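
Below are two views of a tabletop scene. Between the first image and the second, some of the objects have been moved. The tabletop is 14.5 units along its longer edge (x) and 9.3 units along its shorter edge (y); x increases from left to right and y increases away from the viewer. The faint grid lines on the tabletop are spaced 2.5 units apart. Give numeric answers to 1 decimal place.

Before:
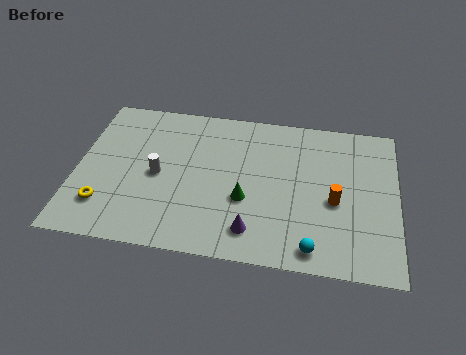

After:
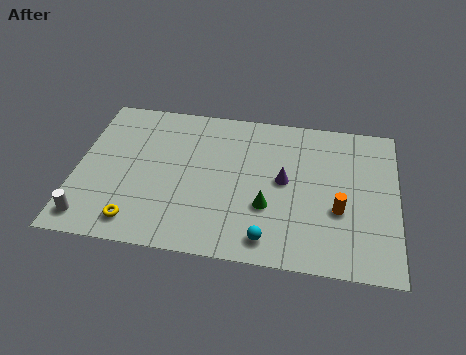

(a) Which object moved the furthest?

the white cylinder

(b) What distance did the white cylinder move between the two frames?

4.2

From (3.7, 4.4) to (0.8, 1.3), the white cylinder covered √(2.9² + 3.1²) ≈ 4.2 units.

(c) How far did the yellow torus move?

1.7

From (1.4, 2.2) to (2.9, 1.4), the yellow torus covered √(1.5² + 0.8²) ≈ 1.7 units.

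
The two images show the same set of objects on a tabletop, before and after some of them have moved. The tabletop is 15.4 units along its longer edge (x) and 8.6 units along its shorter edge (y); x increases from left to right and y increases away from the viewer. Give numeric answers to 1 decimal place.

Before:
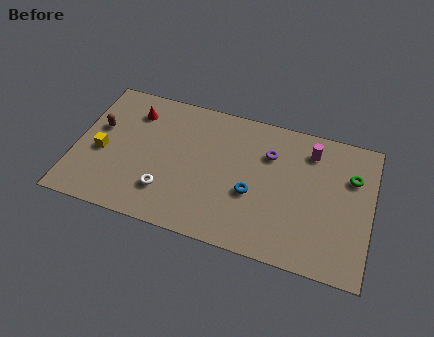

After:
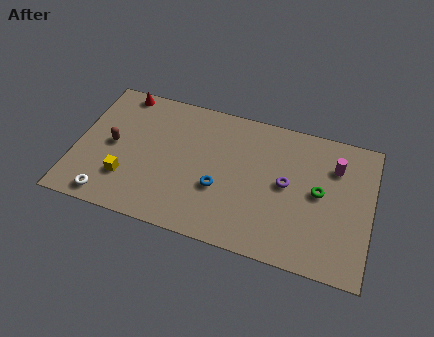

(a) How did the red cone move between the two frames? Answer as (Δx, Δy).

(-0.8, 1.1)

From the two frames, the red cone sits at roughly (2.8, 6.7) before and (2.0, 7.8) after.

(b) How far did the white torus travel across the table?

3.1

The white torus was near (4.9, 2.2) before and (2.0, 1.0) after, so it travelled √(2.9² + 1.2²) ≈ 3.1 units.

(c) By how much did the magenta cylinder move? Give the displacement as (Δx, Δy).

(1.3, -0.6)

The magenta cylinder was at about (12.1, 6.9) and moved to about (13.4, 6.3).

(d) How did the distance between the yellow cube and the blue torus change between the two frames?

-3.0

The distance was about 7.9 in the first image and 4.9 in the second, so they moved 3.0 units closer together.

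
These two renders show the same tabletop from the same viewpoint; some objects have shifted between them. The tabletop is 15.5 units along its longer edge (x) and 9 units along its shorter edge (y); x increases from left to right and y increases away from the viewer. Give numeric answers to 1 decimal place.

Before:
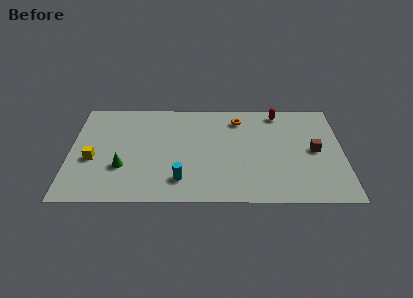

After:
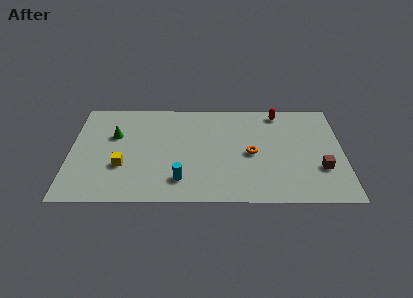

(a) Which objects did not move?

the red capsule and the cyan cylinder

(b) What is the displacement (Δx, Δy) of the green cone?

(-0.5, 2.8)

The green cone was at about (3.0, 3.0) and moved to about (2.5, 5.8).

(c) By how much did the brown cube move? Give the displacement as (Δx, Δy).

(0.3, -1.6)

From the two frames, the brown cube sits at roughly (13.9, 4.5) before and (14.2, 2.9) after.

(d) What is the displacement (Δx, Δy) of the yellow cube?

(1.7, -0.6)

The yellow cube was at about (1.3, 3.7) and moved to about (3.0, 3.1).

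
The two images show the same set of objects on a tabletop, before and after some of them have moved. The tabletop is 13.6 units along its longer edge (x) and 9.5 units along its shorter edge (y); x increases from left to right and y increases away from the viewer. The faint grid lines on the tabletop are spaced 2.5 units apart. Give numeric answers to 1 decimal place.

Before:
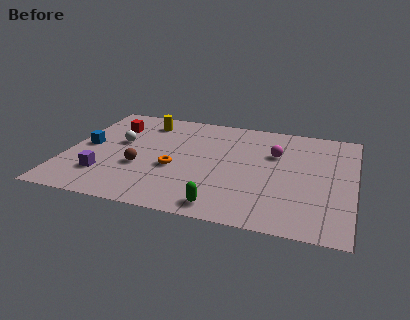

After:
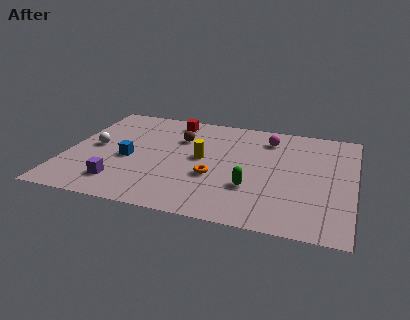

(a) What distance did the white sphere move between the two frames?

1.3

From (2.4, 5.5) to (1.3, 4.8), the white sphere covered √(1.1² + 0.7²) ≈ 1.3 units.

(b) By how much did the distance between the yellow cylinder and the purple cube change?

-0.8

They were about 5.6 units apart before and 4.8 after — 0.8 units closer together.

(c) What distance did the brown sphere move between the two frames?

3.5

The brown sphere was near (3.6, 3.5) before and (5.2, 6.6) after, so it travelled √(1.6² + 3.1²) ≈ 3.5 units.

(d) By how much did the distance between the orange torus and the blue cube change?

-0.3

They were about 4.4 units apart before and 4.1 after — 0.3 units closer together.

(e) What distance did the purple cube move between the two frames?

0.9

The purple cube was near (2.0, 2.4) before and (2.8, 1.9) after, so it travelled √(0.8² + 0.5²) ≈ 0.9 units.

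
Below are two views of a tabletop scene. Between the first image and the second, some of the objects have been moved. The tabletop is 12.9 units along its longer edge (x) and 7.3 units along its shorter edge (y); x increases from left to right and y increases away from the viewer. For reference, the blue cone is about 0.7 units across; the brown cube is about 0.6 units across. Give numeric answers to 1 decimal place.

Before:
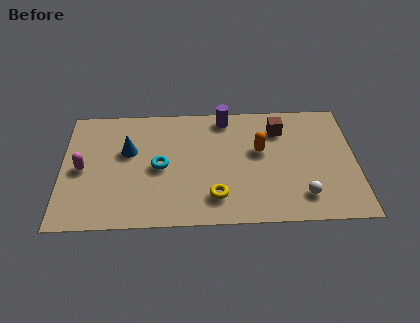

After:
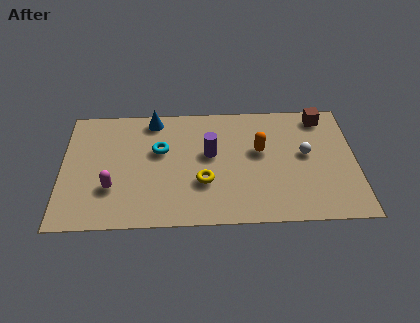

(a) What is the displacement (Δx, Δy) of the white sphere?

(0.2, 2.5)

The white sphere was at about (10.5, 1.5) and moved to about (10.7, 4.0).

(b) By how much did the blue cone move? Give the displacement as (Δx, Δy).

(1.1, 1.9)

From the two frames, the blue cone sits at roughly (2.9, 4.5) before and (4.0, 6.4) after.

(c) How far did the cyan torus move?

1.0

The cyan torus moved from about (4.3, 3.5) to (4.3, 4.5), a distance of √(0.0² + 1.0²) ≈ 1.0.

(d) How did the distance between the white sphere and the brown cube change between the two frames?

-1.8

They were about 4.2 units apart before and 2.4 after — 1.8 units closer together.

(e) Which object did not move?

the orange capsule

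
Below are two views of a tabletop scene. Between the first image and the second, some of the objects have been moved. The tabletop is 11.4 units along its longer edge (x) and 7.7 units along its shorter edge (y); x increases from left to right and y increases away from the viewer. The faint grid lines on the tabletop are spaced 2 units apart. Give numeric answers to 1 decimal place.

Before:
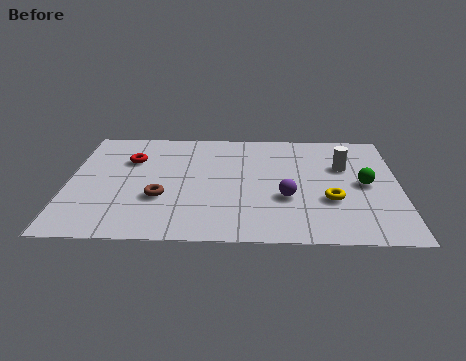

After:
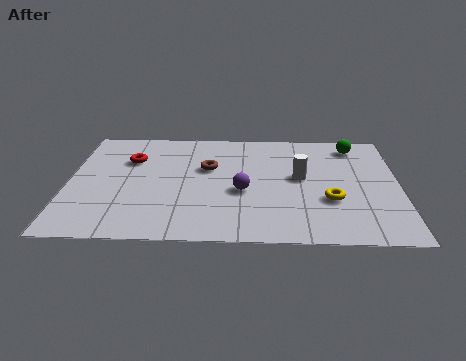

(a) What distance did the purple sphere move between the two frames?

1.6

The purple sphere was near (7.5, 2.8) before and (6.0, 3.2) after, so it travelled √(1.5² + 0.4²) ≈ 1.6 units.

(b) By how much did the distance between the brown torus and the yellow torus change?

-1.1

The distance was about 5.8 in the first image and 4.7 in the second, so they moved 1.1 units closer together.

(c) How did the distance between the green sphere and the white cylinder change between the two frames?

+1.6

Before: roughly 1.4 units apart; after: 3.0. That's 1.6 units further apart.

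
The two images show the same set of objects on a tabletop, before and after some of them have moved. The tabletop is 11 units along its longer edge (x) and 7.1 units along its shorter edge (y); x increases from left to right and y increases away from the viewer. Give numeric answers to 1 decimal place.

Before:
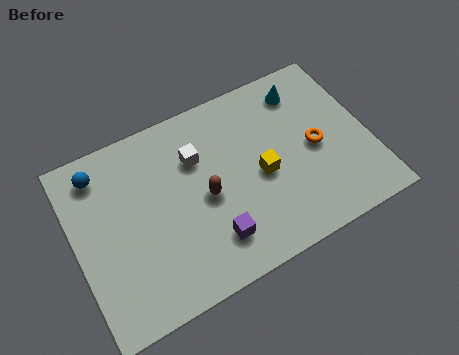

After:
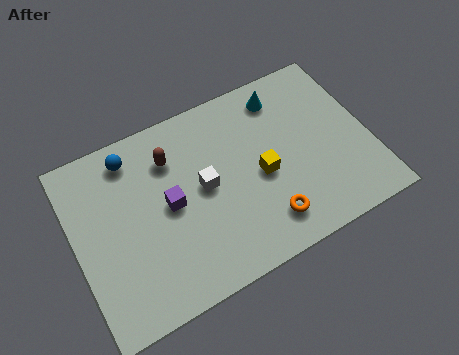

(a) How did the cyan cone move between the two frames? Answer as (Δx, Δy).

(-0.8, 0.1)

The cyan cone was at about (8.9, 5.8) and moved to about (8.1, 5.9).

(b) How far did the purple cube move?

2.4

The purple cube was near (4.8, 1.6) before and (3.5, 3.6) after, so it travelled √(1.3² + 2.0²) ≈ 2.4 units.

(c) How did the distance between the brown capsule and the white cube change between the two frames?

+0.3

They were about 1.6 units apart before and 1.9 after — 0.3 units further apart.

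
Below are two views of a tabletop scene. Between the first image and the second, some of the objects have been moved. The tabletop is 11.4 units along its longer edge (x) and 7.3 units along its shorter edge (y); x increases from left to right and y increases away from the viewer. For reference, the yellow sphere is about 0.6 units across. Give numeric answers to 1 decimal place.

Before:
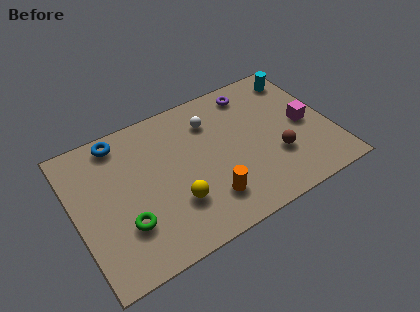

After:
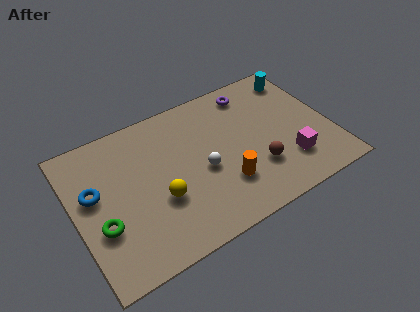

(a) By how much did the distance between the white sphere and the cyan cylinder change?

+1.5

Before: roughly 4.2 units apart; after: 5.7. That's 1.5 units further apart.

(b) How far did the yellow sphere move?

0.8

The yellow sphere moved from about (4.2, 2.2) to (3.6, 2.7), a distance of √(0.6² + 0.5²) ≈ 0.8.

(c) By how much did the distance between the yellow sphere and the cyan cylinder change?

+0.3

Before: roughly 7.4 units apart; after: 7.7. That's 0.3 units further apart.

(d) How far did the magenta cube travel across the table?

1.9

The magenta cube was near (10.3, 3.5) before and (9.3, 1.9) after, so it travelled √(1.0² + 1.6²) ≈ 1.9 units.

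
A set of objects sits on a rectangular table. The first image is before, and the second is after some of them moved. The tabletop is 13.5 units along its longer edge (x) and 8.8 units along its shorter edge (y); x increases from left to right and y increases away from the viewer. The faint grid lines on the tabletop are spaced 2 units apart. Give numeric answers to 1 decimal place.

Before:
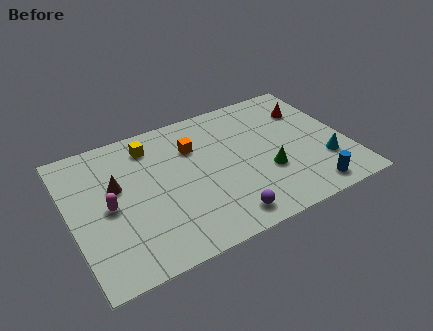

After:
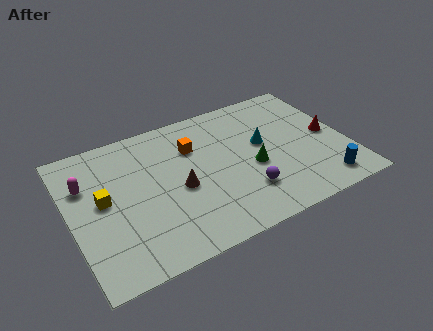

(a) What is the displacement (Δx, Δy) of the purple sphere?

(1.2, 1.1)

From the two frames, the purple sphere sits at roughly (7.0, 1.2) before and (8.2, 2.3) after.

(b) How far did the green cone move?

0.8

From (9.4, 3.1) to (8.8, 3.7), the green cone covered √(0.6² + 0.6²) ≈ 0.8 units.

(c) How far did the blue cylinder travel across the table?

0.7

The blue cylinder was near (11.2, 1.1) before and (11.9, 1.3) after, so it travelled √(0.7² + 0.2²) ≈ 0.7 units.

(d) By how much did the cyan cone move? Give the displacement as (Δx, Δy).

(-2.7, 2.4)

From the two frames, the cyan cone sits at roughly (12.2, 2.6) before and (9.5, 5.0) after.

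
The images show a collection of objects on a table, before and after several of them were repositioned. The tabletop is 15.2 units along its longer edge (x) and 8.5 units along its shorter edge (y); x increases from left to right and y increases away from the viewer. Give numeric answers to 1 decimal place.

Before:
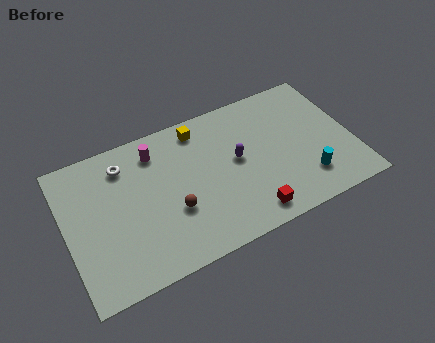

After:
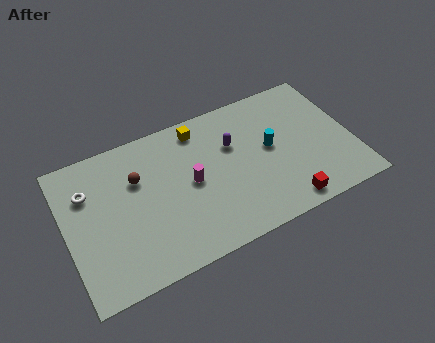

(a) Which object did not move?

the yellow cube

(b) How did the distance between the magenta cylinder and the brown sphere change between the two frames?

-0.8

Before: roughly 3.8 units apart; after: 3.0. That's 0.8 units closer together.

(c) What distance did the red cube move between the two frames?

1.9

The red cube was near (9.3, 1.2) before and (11.2, 1.0) after, so it travelled √(1.9² + 0.2²) ≈ 1.9 units.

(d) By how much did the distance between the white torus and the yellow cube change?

+2.1

They were about 4.1 units apart before and 6.2 after — 2.1 units further apart.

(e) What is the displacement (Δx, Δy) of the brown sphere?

(-1.6, 2.6)

The brown sphere was at about (5.5, 3.1) and moved to about (3.9, 5.7).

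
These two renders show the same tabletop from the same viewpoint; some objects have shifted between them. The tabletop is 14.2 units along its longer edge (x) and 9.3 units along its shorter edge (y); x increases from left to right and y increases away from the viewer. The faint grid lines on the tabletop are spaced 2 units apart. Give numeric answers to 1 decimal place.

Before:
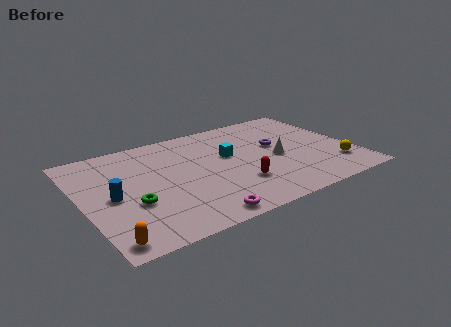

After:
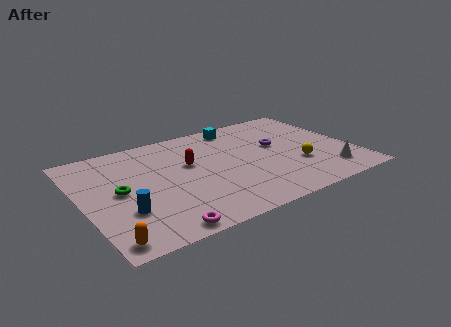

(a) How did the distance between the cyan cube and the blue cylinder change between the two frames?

+2.2

They were about 6.4 units apart before and 8.6 after — 2.2 units further apart.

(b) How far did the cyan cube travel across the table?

2.8

The cyan cube was near (7.8, 5.5) before and (8.7, 8.1) after, so it travelled √(0.9² + 2.6²) ≈ 2.8 units.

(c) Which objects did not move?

the orange capsule and the purple torus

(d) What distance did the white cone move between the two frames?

3.3

The white cone moved from about (10.2, 4.2) to (12.5, 1.8), a distance of √(2.3² + 2.4²) ≈ 3.3.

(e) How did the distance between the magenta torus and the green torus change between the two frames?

+0.3

Before: roughly 3.9 units apart; after: 4.2. That's 0.3 units further apart.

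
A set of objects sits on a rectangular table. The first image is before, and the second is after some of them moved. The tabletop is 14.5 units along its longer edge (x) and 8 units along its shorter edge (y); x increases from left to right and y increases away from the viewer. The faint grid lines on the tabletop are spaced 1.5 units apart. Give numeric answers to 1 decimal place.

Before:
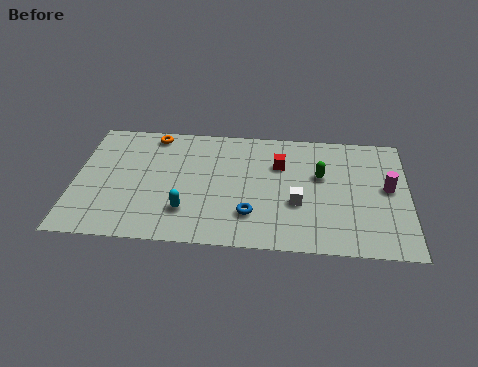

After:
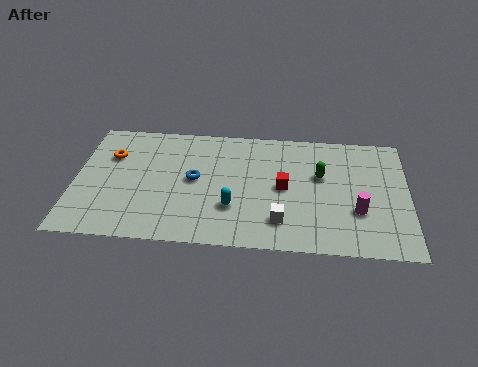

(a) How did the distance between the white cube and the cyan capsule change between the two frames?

-2.7

They were about 4.9 units apart before and 2.2 after — 2.7 units closer together.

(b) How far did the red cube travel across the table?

1.5

The red cube moved from about (8.9, 5.5) to (9.1, 4.0), a distance of √(0.2² + 1.5²) ≈ 1.5.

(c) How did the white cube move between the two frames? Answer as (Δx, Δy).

(-0.7, -1.2)

The white cube was at about (9.7, 3.0) and moved to about (9.0, 1.8).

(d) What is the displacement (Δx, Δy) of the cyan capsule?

(2.0, 0.4)

The cyan capsule started near (4.9, 2.1) and ended near (6.9, 2.5).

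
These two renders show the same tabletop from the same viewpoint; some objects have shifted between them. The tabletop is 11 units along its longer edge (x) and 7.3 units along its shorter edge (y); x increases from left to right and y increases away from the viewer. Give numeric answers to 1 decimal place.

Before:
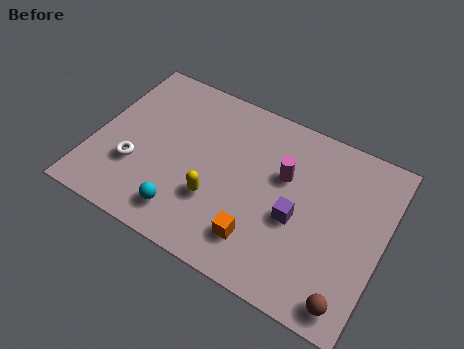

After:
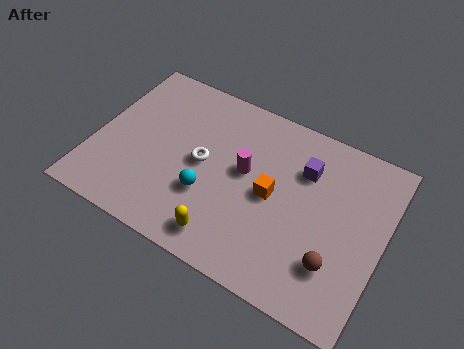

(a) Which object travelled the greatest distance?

the white torus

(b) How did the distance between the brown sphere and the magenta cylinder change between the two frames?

-0.5

The distance was about 4.8 in the first image and 4.3 in the second, so they moved 0.5 units closer together.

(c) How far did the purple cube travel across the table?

2.1

The purple cube moved from about (7.8, 3.1) to (7.8, 5.2), a distance of √(0.0² + 2.1²) ≈ 2.1.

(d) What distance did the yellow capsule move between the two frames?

1.4

The yellow capsule was near (4.8, 2.4) before and (5.4, 1.1) after, so it travelled √(0.6² + 1.3²) ≈ 1.4 units.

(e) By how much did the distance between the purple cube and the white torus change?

-2.1

The distance was about 6.1 in the first image and 4.0 in the second, so they moved 2.1 units closer together.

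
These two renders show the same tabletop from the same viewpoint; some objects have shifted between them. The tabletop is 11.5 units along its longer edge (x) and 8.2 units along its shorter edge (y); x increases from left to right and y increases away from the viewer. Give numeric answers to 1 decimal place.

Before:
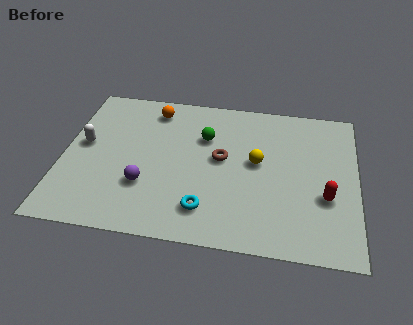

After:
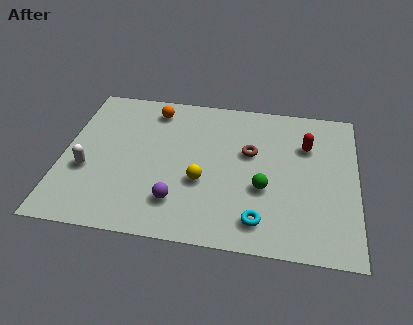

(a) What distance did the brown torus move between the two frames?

1.2

The brown torus moved from about (6.2, 4.5) to (7.3, 5.0), a distance of √(1.1² + 0.5²) ≈ 1.2.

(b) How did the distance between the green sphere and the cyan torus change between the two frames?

-2.2

The distance was about 3.9 in the first image and 1.7 in the second, so they moved 2.2 units closer together.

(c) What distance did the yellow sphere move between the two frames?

2.5

The yellow sphere moved from about (7.6, 4.5) to (5.5, 3.1), a distance of √(2.1² + 1.4²) ≈ 2.5.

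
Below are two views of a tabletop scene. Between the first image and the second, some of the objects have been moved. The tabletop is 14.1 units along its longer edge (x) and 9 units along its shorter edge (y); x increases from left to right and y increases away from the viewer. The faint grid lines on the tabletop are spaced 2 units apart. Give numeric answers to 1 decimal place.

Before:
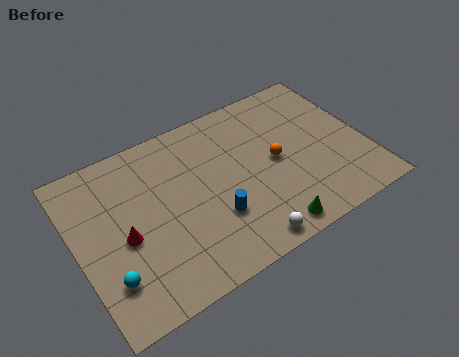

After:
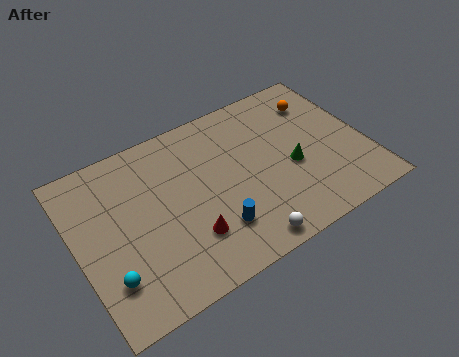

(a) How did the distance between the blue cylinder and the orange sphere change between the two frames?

+3.9

They were about 3.7 units apart before and 7.6 after — 3.9 units further apart.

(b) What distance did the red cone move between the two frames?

3.3

The red cone was near (2.2, 4.0) before and (5.1, 2.5) after, so it travelled √(2.9² + 1.5²) ≈ 3.3 units.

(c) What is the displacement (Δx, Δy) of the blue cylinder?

(-0.1, -0.6)

The blue cylinder was at about (6.4, 2.9) and moved to about (6.3, 2.3).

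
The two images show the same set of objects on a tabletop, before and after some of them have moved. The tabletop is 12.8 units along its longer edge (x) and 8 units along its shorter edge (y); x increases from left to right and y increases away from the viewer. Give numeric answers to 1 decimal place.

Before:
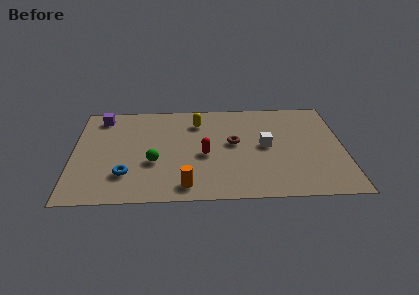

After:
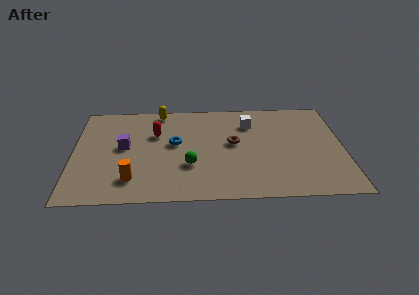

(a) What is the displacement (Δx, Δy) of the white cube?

(-0.7, 1.9)

The white cube was at about (9.1, 4.1) and moved to about (8.4, 6.0).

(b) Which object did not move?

the brown torus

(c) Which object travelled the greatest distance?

the blue torus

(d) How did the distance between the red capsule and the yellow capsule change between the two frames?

-0.8

Before: roughly 2.7 units apart; after: 1.9. That's 0.8 units closer together.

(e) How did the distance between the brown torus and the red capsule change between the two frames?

+2.1

Before: roughly 1.7 units apart; after: 3.8. That's 2.1 units further apart.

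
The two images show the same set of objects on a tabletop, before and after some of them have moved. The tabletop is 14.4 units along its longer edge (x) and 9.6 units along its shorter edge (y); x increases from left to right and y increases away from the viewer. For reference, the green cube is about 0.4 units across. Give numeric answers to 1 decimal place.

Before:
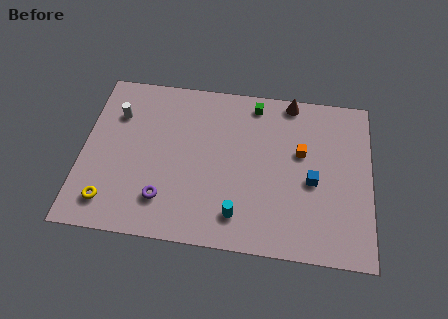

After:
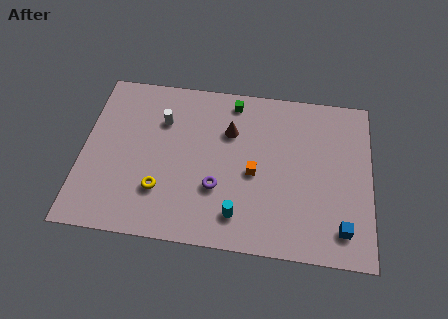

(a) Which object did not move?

the cyan cylinder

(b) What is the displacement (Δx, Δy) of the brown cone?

(-3.0, -2.2)

From the two frames, the brown cone sits at roughly (10.3, 8.8) before and (7.3, 6.6) after.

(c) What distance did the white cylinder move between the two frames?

2.3

From (1.6, 6.9) to (3.9, 6.8), the white cylinder covered √(2.3² + 0.1²) ≈ 2.3 units.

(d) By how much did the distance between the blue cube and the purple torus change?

-1.2

They were about 7.6 units apart before and 6.4 after — 1.2 units closer together.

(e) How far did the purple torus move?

2.8

The purple torus moved from about (4.2, 2.2) to (6.8, 3.2), a distance of √(2.6² + 1.0²) ≈ 2.8.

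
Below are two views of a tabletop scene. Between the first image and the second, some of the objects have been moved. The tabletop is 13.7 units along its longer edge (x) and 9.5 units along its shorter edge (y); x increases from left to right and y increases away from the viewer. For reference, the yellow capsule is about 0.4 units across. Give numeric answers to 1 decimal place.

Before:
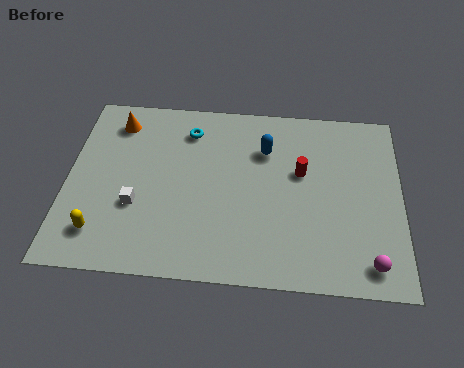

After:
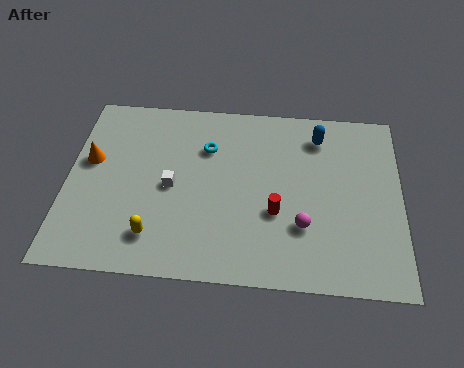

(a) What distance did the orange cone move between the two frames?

2.4

From (1.9, 7.8) to (0.9, 5.6), the orange cone covered √(1.0² + 2.2²) ≈ 2.4 units.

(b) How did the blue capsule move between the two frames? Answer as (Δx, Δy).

(2.2, 0.9)

The blue capsule started near (8.1, 6.8) and ended near (10.3, 7.7).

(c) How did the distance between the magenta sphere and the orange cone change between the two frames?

-3.1

They were about 12.3 units apart before and 9.2 after — 3.1 units closer together.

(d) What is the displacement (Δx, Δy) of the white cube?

(1.4, 1.1)

The white cube started near (2.9, 3.4) and ended near (4.3, 4.5).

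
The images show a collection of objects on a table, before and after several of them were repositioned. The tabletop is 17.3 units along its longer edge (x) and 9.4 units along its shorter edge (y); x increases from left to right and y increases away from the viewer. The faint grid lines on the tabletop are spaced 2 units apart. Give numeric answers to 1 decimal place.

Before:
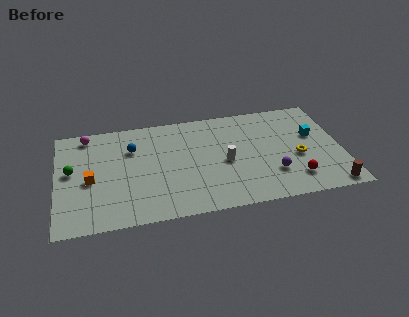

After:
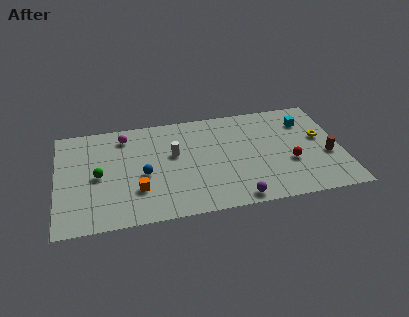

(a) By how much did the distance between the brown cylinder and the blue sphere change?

-1.9

The distance was about 13.1 in the first image and 11.2 in the second, so they moved 1.9 units closer together.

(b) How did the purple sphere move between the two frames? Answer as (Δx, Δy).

(-2.3, -1.8)

The purple sphere was at about (13.0, 2.7) and moved to about (10.7, 0.9).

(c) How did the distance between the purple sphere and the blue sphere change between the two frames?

-2.9

Before: roughly 9.3 units apart; after: 6.4. That's 2.9 units closer together.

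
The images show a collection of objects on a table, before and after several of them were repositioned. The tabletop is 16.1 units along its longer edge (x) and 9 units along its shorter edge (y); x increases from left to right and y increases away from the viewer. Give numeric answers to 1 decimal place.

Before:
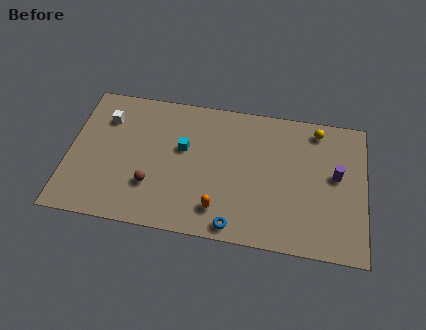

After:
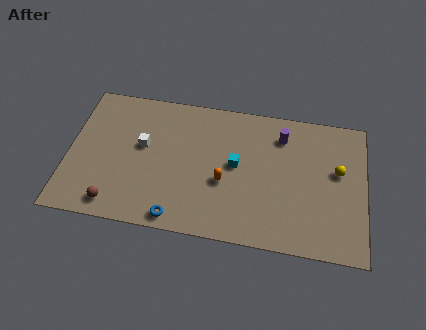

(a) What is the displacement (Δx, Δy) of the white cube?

(2.1, -1.5)

The white cube was at about (1.9, 6.7) and moved to about (4.0, 5.2).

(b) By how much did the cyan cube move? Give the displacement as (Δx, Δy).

(2.9, -0.6)

The cyan cube started near (6.2, 5.4) and ended near (9.1, 4.8).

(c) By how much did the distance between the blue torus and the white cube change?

-4.5

They were about 9.3 units apart before and 4.8 after — 4.5 units closer together.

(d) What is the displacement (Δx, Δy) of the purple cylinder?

(-3.0, 2.1)

The purple cylinder was at about (14.5, 5.0) and moved to about (11.5, 7.1).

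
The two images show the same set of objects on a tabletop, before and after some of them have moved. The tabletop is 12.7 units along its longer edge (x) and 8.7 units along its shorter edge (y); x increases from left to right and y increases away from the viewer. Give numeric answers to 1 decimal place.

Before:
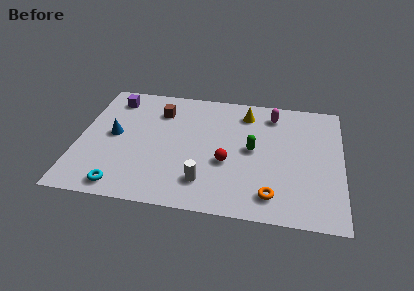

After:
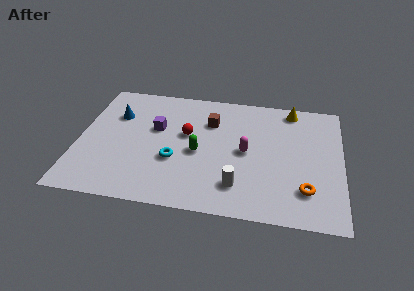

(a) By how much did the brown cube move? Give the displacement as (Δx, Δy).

(2.5, -0.4)

The brown cube started near (3.8, 6.6) and ended near (6.3, 6.2).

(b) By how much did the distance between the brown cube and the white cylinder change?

-0.7

The distance was about 5.3 in the first image and 4.6 in the second, so they moved 0.7 units closer together.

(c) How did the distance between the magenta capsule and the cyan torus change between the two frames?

-5.8

The distance was about 9.4 in the first image and 3.6 in the second, so they moved 5.8 units closer together.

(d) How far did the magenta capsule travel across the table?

3.1

The magenta capsule moved from about (9.3, 7.2) to (8.1, 4.3), a distance of √(1.2² + 2.9²) ≈ 3.1.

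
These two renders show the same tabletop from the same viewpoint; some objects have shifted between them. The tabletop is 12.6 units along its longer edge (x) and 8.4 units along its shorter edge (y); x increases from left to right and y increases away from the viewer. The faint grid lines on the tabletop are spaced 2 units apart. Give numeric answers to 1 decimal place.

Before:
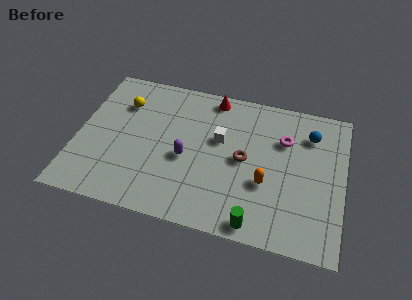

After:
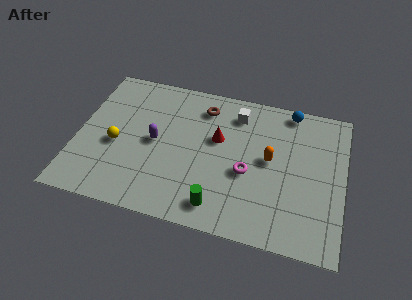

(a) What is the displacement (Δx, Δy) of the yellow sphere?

(-0.1, -2.5)

The yellow sphere was at about (2.0, 6.1) and moved to about (1.9, 3.6).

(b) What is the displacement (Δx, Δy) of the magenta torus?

(-1.6, -2.3)

The magenta torus started near (9.7, 5.8) and ended near (8.1, 3.5).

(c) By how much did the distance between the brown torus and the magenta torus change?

+1.6

Before: roughly 2.4 units apart; after: 4.0. That's 1.6 units further apart.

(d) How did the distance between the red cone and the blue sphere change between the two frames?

-0.7

They were about 4.8 units apart before and 4.1 after — 0.7 units closer together.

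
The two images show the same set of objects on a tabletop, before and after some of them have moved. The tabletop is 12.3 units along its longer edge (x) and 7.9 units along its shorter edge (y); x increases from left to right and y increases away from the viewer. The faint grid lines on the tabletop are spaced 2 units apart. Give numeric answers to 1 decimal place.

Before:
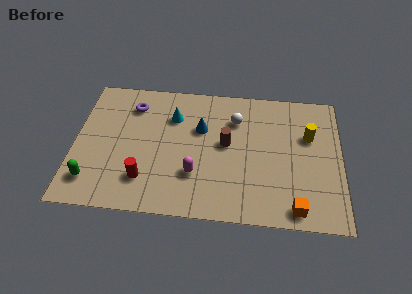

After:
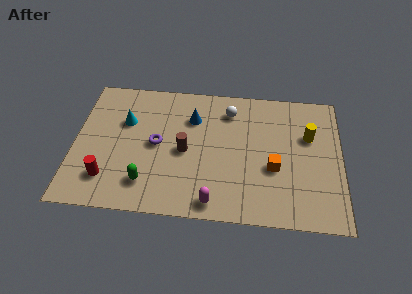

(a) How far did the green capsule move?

2.5

From (0.9, 1.6) to (3.4, 1.7), the green capsule covered √(2.5² + 0.1²) ≈ 2.5 units.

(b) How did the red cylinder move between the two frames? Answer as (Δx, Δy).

(-1.7, -0.1)

From the two frames, the red cylinder sits at roughly (3.3, 1.9) before and (1.6, 1.8) after.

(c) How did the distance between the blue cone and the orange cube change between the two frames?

-1.5

The distance was about 6.1 in the first image and 4.6 in the second, so they moved 1.5 units closer together.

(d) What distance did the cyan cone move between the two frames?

2.3

The cyan cone moved from about (4.5, 5.7) to (2.3, 5.2), a distance of √(2.2² + 0.5²) ≈ 2.3.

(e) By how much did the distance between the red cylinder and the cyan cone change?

-0.5

The distance was about 4.0 in the first image and 3.5 in the second, so they moved 0.5 units closer together.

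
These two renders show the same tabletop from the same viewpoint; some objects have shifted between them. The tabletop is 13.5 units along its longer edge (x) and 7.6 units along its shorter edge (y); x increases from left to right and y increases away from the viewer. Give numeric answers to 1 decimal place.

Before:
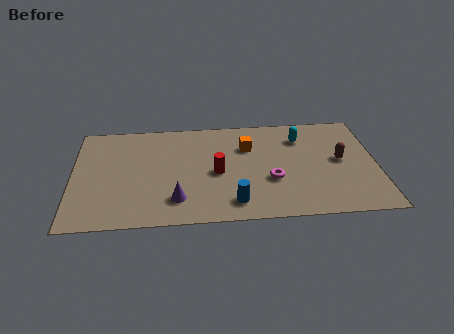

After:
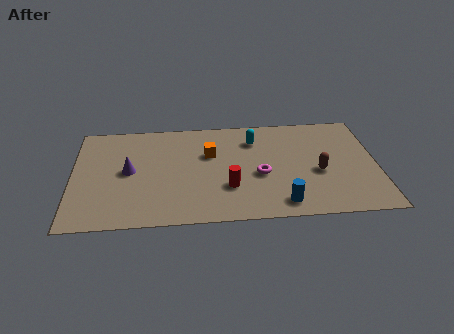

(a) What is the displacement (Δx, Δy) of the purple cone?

(-2.1, 2.2)

The purple cone started near (4.6, 1.7) and ended near (2.5, 3.9).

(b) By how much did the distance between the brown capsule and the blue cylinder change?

-2.8

The distance was about 5.5 in the first image and 2.7 in the second, so they moved 2.8 units closer together.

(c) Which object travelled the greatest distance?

the purple cone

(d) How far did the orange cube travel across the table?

1.7

The orange cube was near (7.8, 5.3) before and (6.1, 4.9) after, so it travelled √(1.7² + 0.4²) ≈ 1.7 units.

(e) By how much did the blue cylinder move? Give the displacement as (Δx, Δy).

(2.1, -0.2)

From the two frames, the blue cylinder sits at roughly (7.1, 1.3) before and (9.2, 1.1) after.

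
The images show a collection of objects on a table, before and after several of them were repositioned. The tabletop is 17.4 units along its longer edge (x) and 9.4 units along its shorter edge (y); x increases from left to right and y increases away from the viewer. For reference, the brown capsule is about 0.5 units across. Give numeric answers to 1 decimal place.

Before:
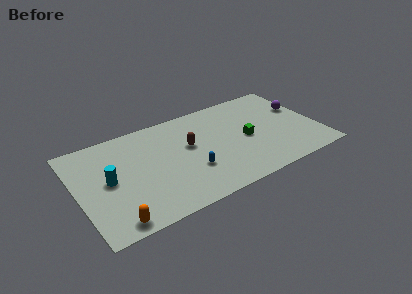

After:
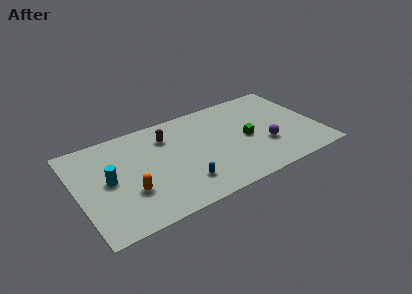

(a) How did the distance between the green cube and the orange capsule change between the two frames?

-1.9

They were about 10.7 units apart before and 8.8 after — 1.9 units closer together.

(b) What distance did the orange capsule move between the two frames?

2.5

The orange capsule was near (2.1, 1.0) before and (3.5, 3.1) after, so it travelled √(1.4² + 2.1²) ≈ 2.5 units.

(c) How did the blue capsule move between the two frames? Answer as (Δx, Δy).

(-0.7, -0.9)

The blue capsule started near (7.9, 3.1) and ended near (7.2, 2.2).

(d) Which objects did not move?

the cyan cylinder and the green cube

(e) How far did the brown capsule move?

2.1

The brown capsule moved from about (8.1, 5.5) to (6.7, 7.1), a distance of √(1.4² + 1.6²) ≈ 2.1.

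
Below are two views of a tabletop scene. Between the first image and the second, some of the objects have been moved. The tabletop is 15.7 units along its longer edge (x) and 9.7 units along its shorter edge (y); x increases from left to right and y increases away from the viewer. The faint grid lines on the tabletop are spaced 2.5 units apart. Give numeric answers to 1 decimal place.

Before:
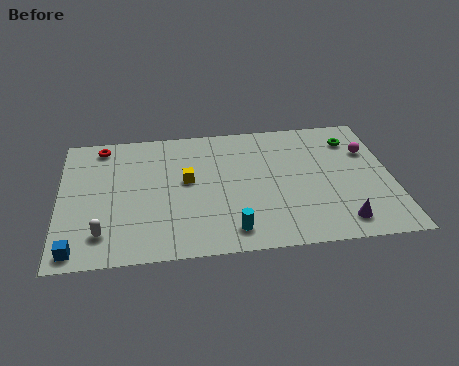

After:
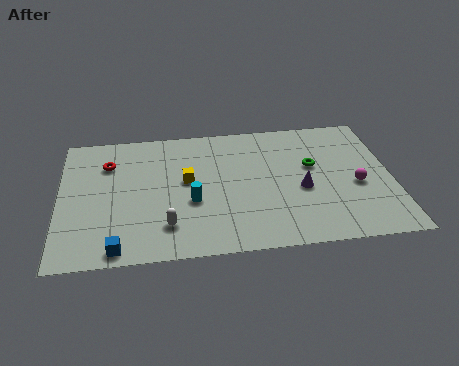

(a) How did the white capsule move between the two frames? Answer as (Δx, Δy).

(3.0, 0.2)

The white capsule was at about (2.0, 2.0) and moved to about (5.0, 2.2).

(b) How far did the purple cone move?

3.1

The purple cone moved from about (13.1, 1.5) to (11.4, 4.1), a distance of √(1.7² + 2.6²) ≈ 3.1.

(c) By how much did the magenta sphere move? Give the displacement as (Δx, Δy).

(-0.7, -2.5)

The magenta sphere was at about (14.7, 6.6) and moved to about (14.0, 4.1).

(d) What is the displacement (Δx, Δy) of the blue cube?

(1.9, -0.1)

The blue cube started near (0.8, 1.0) and ended near (2.7, 0.9).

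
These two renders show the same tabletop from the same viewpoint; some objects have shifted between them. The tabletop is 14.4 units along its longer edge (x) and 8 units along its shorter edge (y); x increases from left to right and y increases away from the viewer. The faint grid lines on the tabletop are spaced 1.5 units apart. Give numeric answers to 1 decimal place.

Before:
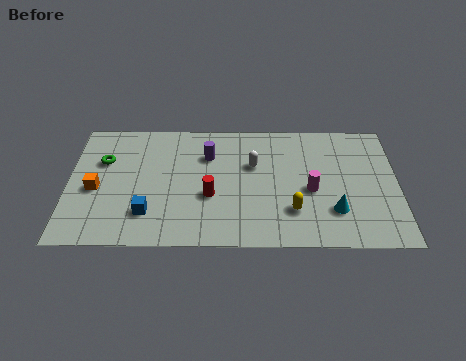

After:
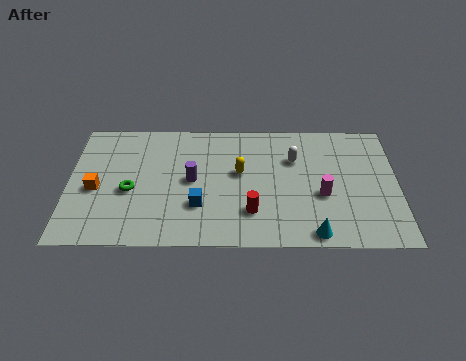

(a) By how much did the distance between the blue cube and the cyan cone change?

-2.8

The distance was about 8.1 in the first image and 5.3 in the second, so they moved 2.8 units closer together.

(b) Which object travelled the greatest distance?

the yellow capsule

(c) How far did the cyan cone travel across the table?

1.7

From (11.6, 2.2) to (10.7, 0.8), the cyan cone covered √(0.9² + 1.4²) ≈ 1.7 units.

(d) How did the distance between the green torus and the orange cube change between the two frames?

-0.3

They were about 1.8 units apart before and 1.5 after — 0.3 units closer together.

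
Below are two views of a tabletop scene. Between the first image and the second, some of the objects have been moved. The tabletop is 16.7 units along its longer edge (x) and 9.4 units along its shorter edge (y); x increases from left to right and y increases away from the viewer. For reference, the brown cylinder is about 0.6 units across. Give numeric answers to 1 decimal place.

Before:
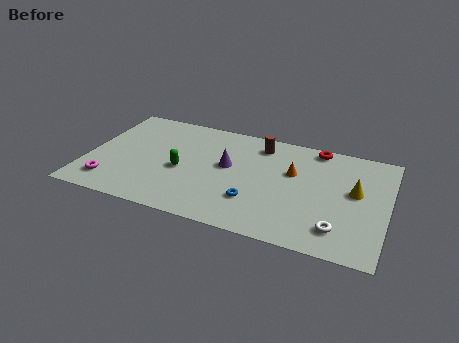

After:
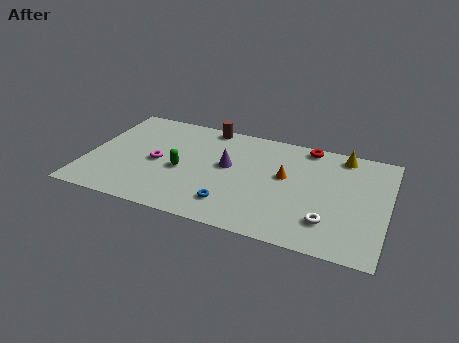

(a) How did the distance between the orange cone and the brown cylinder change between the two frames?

+2.9

They were about 2.8 units apart before and 5.7 after — 2.9 units further apart.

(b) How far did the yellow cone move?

3.1

The yellow cone was near (14.9, 5.3) before and (14.0, 8.3) after, so it travelled √(0.9² + 3.0²) ≈ 3.1 units.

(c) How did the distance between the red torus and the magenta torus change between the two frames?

-3.8

They were about 12.9 units apart before and 9.1 after — 3.8 units closer together.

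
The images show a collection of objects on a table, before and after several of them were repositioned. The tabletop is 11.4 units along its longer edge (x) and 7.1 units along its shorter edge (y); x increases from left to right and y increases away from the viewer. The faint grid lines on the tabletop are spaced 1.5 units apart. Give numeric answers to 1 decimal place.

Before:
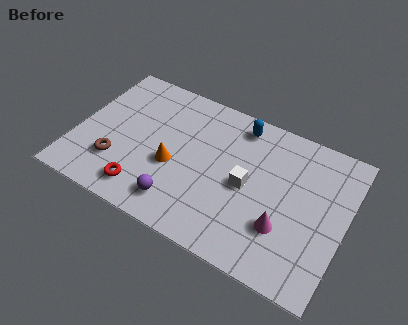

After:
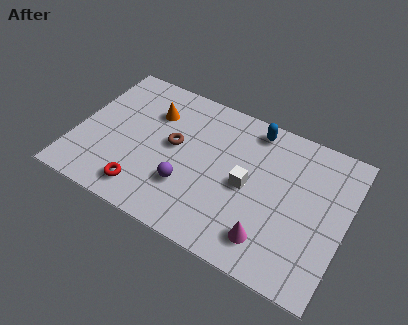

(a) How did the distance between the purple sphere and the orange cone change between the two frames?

+1.8

The distance was about 1.7 in the first image and 3.5 in the second, so they moved 1.8 units further apart.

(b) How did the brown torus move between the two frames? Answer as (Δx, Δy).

(2.2, 1.9)

From the two frames, the brown torus sits at roughly (1.9, 2.0) before and (4.1, 3.9) after.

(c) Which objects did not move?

the red torus and the white cube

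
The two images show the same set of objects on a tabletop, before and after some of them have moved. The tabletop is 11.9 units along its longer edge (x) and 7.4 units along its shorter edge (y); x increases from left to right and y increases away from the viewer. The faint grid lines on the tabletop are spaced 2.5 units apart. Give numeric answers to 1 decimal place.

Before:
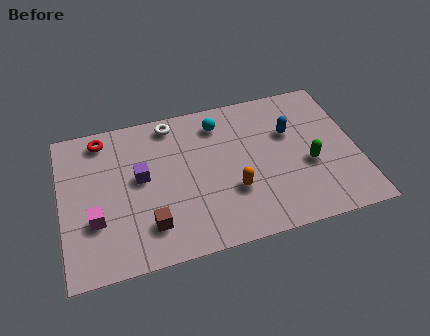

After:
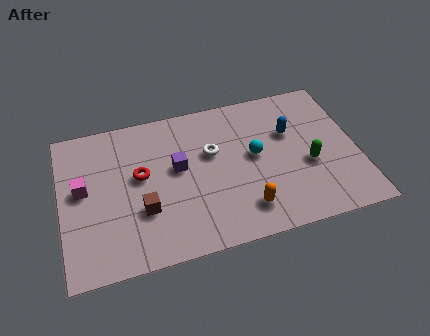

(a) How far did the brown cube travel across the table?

0.8

The brown cube moved from about (3.4, 1.7) to (3.2, 2.5), a distance of √(0.2² + 0.8²) ≈ 0.8.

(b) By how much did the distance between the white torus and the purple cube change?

-1.3

They were about 2.8 units apart before and 1.5 after — 1.3 units closer together.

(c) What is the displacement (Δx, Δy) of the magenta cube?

(-0.4, 1.6)

The magenta cube was at about (1.3, 2.5) and moved to about (0.9, 4.1).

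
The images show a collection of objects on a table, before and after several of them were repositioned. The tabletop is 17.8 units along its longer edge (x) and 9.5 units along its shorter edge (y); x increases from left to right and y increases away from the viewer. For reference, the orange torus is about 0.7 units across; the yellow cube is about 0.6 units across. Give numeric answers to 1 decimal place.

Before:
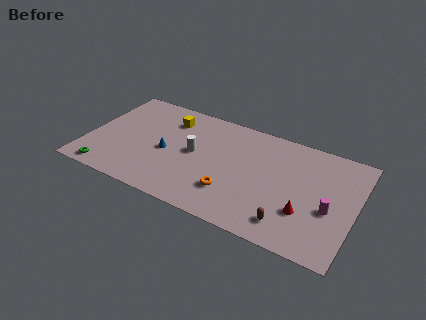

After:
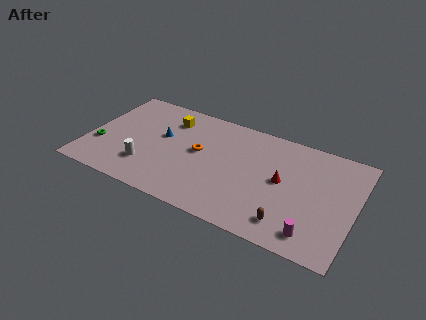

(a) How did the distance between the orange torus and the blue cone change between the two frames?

-2.3

Before: roughly 4.9 units apart; after: 2.6. That's 2.3 units closer together.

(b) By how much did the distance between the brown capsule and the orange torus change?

+3.3

The distance was about 4.0 in the first image and 7.3 in the second, so they moved 3.3 units further apart.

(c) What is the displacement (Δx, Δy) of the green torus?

(-0.8, 2.2)

The green torus was at about (1.7, 1.0) and moved to about (0.9, 3.2).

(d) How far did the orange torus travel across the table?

3.6

From (9.9, 2.6) to (7.4, 5.2), the orange torus covered √(2.5² + 2.6²) ≈ 3.6 units.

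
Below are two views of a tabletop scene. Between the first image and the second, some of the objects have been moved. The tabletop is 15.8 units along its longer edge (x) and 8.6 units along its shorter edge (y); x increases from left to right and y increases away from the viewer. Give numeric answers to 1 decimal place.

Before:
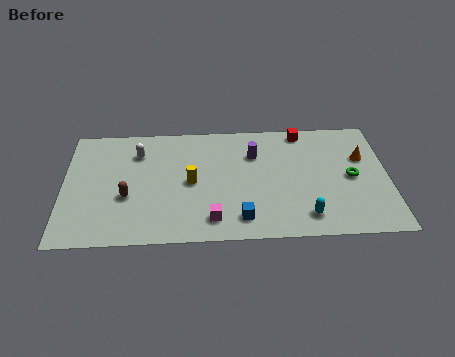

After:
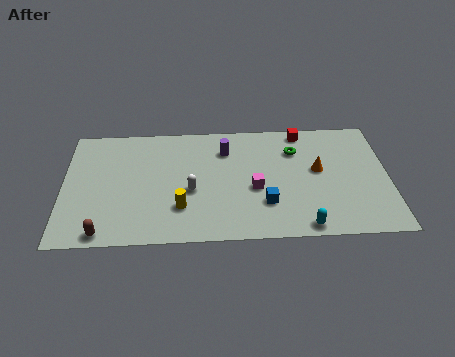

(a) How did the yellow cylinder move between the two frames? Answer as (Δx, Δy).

(-0.5, -1.8)

The yellow cylinder was at about (6.2, 4.2) and moved to about (5.7, 2.4).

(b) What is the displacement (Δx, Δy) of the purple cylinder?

(-1.4, 0.4)

The purple cylinder started near (9.3, 6.1) and ended near (7.9, 6.5).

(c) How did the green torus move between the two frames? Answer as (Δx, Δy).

(-2.7, 2.1)

The green torus started near (14.0, 4.2) and ended near (11.3, 6.3).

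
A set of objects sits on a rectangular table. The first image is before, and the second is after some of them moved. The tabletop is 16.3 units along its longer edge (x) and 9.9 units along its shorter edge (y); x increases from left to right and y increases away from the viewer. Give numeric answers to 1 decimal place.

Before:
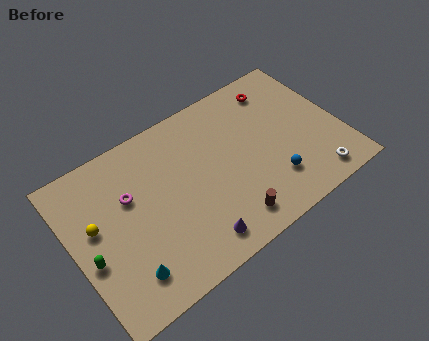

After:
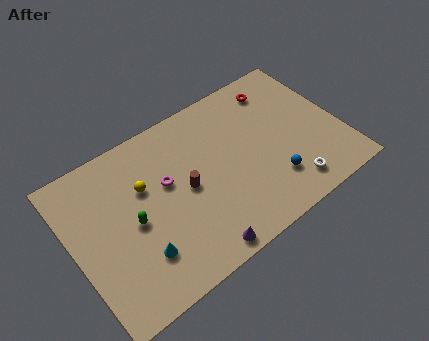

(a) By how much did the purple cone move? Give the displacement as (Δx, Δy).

(0.0, -0.6)

The purple cone was at about (6.7, 1.5) and moved to about (6.7, 0.9).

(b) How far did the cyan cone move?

1.1

From (2.6, 2.0) to (3.5, 2.6), the cyan cone covered √(0.9² + 0.6²) ≈ 1.1 units.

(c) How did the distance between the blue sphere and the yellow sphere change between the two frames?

-2.6

Before: roughly 10.8 units apart; after: 8.2. That's 2.6 units closer together.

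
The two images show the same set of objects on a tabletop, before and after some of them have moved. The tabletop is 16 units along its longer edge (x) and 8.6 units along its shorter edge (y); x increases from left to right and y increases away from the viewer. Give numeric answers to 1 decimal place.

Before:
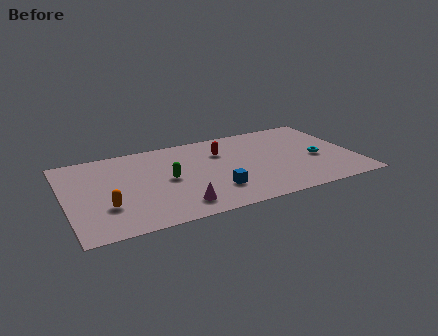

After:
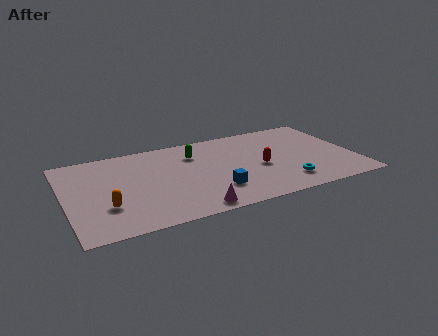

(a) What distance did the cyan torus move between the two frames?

2.8

The cyan torus moved from about (13.9, 3.7) to (11.9, 1.8), a distance of √(2.0² + 1.9²) ≈ 2.8.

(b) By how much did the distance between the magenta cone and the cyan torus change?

-2.9

The distance was about 8.3 in the first image and 5.4 in the second, so they moved 2.9 units closer together.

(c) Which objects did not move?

the orange capsule and the blue cube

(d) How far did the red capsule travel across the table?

3.0

From (8.8, 6.1) to (10.7, 3.8), the red capsule covered √(1.9² + 2.3²) ≈ 3.0 units.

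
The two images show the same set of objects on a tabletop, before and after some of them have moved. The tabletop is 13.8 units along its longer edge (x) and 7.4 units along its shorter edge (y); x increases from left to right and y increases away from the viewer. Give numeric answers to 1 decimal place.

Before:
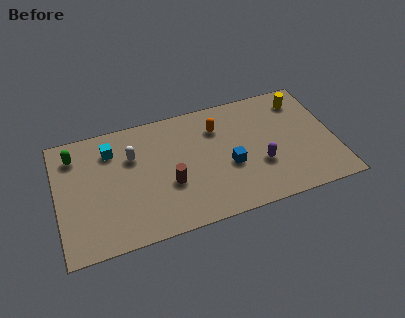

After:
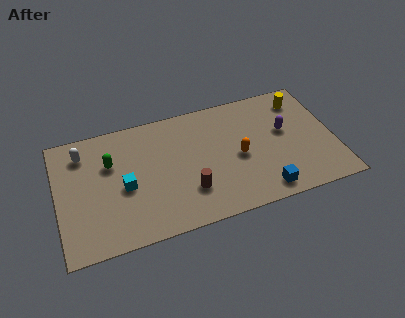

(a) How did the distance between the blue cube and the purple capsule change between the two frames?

+2.0

Before: roughly 1.6 units apart; after: 3.6. That's 2.0 units further apart.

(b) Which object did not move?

the yellow cylinder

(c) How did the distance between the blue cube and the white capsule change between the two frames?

+4.8

Before: roughly 5.1 units apart; after: 9.9. That's 4.8 units further apart.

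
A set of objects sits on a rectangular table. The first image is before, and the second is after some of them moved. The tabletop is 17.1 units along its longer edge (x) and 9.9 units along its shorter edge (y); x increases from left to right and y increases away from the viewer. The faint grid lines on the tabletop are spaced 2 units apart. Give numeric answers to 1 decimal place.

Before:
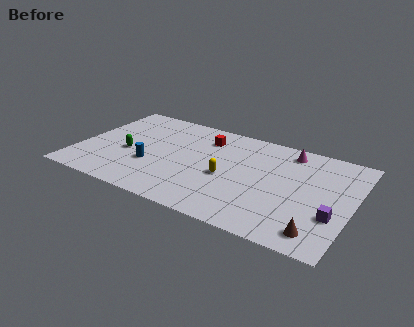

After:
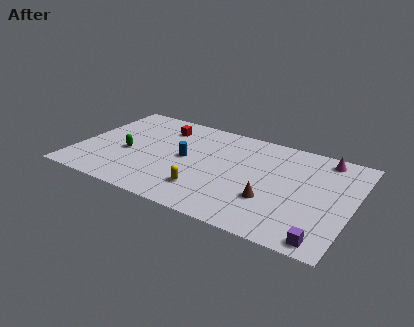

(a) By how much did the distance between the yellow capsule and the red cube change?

+2.6

The distance was about 3.8 in the first image and 6.4 in the second, so they moved 2.6 units further apart.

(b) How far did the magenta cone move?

2.2

From (12.8, 8.5) to (15.0, 8.7), the magenta cone covered √(2.2² + 0.2²) ≈ 2.2 units.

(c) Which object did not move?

the green capsule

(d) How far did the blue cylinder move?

2.6

The blue cylinder moved from about (4.7, 3.5) to (6.7, 5.1), a distance of √(2.0² + 1.6²) ≈ 2.6.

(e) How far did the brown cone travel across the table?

3.5

From (15.4, 1.5) to (12.3, 3.2), the brown cone covered √(3.1² + 1.7²) ≈ 3.5 units.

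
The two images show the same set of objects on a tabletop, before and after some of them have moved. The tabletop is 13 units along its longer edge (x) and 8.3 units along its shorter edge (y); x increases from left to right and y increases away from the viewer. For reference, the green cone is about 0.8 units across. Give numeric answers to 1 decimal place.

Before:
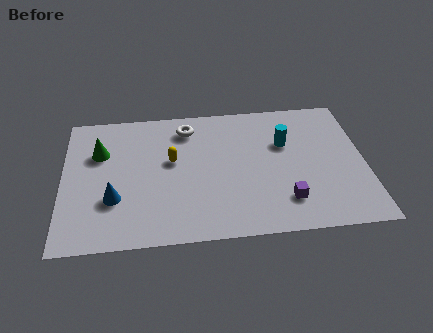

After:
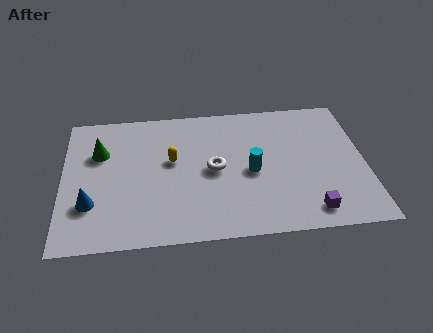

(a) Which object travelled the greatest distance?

the white torus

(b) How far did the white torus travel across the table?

2.9

The white torus moved from about (5.4, 6.8) to (6.5, 4.1), a distance of √(1.1² + 2.7²) ≈ 2.9.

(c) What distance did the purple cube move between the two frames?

1.2

The purple cube was near (9.5, 1.9) before and (10.5, 1.2) after, so it travelled √(1.0² + 0.7²) ≈ 1.2 units.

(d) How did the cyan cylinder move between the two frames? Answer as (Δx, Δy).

(-1.5, -1.6)

The cyan cylinder started near (9.6, 5.4) and ended near (8.1, 3.8).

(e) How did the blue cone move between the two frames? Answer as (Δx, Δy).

(-1.0, -0.2)

The blue cone started near (2.2, 2.7) and ended near (1.2, 2.5).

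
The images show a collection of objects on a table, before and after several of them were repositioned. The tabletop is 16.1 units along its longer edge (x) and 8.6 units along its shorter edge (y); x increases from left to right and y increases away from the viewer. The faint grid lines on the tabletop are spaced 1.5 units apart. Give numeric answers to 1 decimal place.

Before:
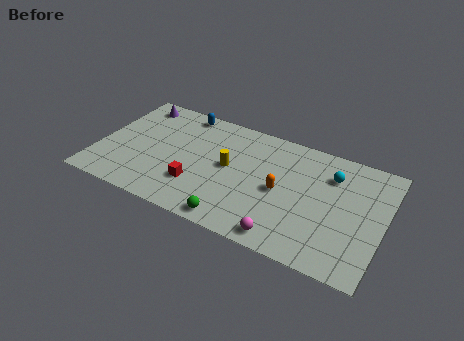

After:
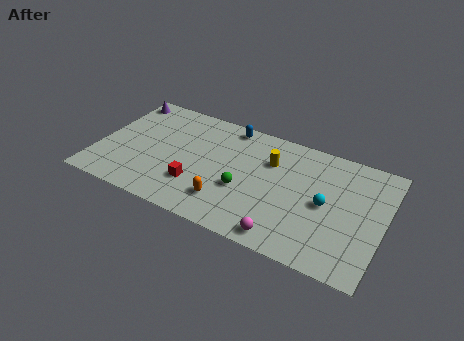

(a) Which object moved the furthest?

the orange capsule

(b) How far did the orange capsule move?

3.5

The orange capsule was near (10.4, 4.1) before and (7.6, 2.0) after, so it travelled √(2.8² + 2.1²) ≈ 3.5 units.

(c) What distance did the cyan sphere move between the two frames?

2.2

From (13.0, 6.4) to (12.9, 4.2), the cyan sphere covered √(0.1² + 2.2²) ≈ 2.2 units.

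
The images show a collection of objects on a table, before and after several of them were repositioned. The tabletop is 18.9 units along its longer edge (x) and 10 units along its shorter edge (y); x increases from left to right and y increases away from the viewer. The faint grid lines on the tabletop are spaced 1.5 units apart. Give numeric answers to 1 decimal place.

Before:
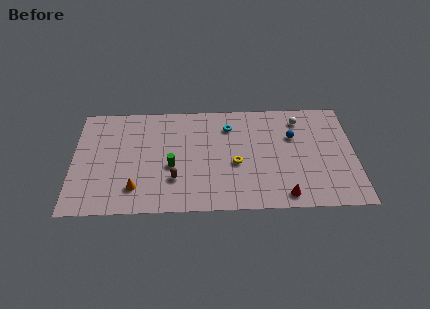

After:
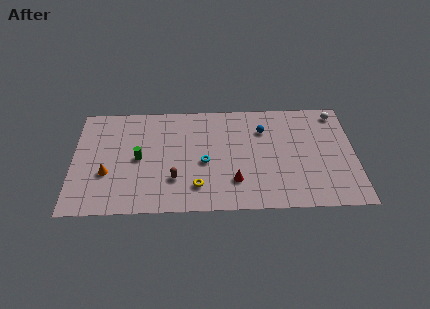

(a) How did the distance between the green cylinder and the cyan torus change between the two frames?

-0.9

Before: roughly 5.3 units apart; after: 4.4. That's 0.9 units closer together.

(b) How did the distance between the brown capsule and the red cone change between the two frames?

-3.5

They were about 7.5 units apart before and 4.0 after — 3.5 units closer together.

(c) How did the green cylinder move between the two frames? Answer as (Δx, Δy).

(-2.2, 0.8)

From the two frames, the green cylinder sits at roughly (6.6, 4.1) before and (4.4, 4.9) after.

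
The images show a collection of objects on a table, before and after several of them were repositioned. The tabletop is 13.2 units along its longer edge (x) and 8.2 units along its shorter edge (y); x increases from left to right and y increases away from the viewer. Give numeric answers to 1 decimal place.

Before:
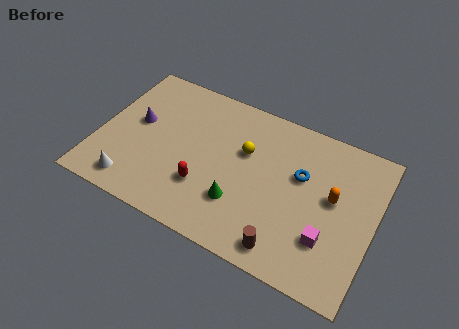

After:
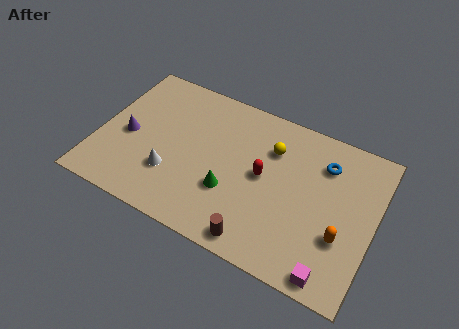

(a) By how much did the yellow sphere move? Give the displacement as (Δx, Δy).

(1.2, 0.7)

The yellow sphere started near (6.9, 5.2) and ended near (8.1, 5.9).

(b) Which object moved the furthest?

the red capsule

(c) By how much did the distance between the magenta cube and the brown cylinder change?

+1.3

The distance was about 2.2 in the first image and 3.5 in the second, so they moved 1.3 units further apart.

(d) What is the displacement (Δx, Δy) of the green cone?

(-0.5, 0.4)

The green cone started near (7.0, 2.4) and ended near (6.5, 2.8).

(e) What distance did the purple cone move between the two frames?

0.9

From (1.7, 4.6) to (1.4, 3.7), the purple cone covered √(0.3² + 0.9²) ≈ 0.9 units.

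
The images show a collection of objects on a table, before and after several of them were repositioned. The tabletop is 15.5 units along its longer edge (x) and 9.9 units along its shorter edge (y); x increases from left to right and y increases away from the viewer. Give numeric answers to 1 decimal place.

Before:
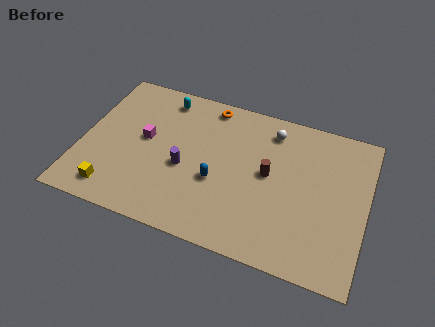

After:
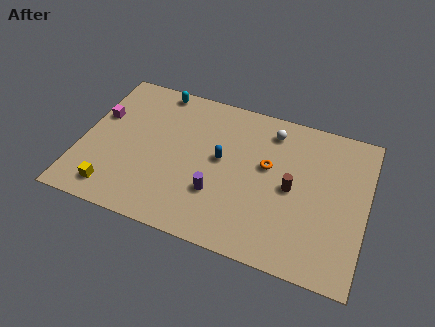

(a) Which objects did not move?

the yellow cube and the white sphere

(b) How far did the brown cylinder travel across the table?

1.4

The brown cylinder moved from about (10.2, 5.3) to (11.5, 4.8), a distance of √(1.3² + 0.5²) ≈ 1.4.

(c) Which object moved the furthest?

the orange torus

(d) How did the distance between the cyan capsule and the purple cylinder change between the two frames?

+2.5

The distance was about 4.6 in the first image and 7.1 in the second, so they moved 2.5 units further apart.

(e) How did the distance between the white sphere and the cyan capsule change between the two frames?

+0.4

Before: roughly 6.0 units apart; after: 6.4. That's 0.4 units further apart.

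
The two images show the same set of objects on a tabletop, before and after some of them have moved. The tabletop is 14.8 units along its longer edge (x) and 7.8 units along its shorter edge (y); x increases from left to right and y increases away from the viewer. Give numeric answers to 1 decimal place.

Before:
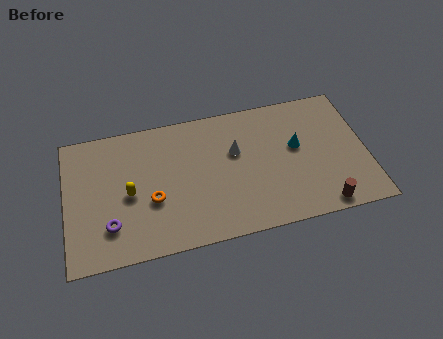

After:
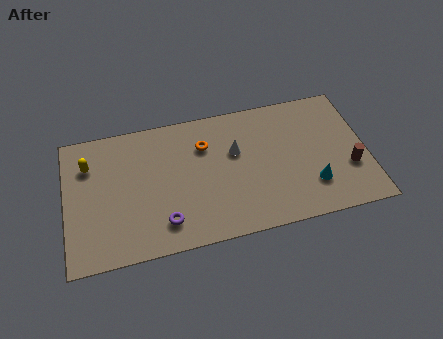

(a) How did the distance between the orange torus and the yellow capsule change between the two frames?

+4.4

The distance was about 1.3 in the first image and 5.7 in the second, so they moved 4.4 units further apart.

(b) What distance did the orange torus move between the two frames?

3.7

The orange torus moved from about (4.2, 3.0) to (6.9, 5.6), a distance of √(2.7² + 2.6²) ≈ 3.7.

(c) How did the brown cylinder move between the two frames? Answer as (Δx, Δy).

(1.5, 1.9)

From the two frames, the brown cylinder sits at roughly (12.4, 0.8) before and (13.9, 2.7) after.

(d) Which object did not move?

the white cone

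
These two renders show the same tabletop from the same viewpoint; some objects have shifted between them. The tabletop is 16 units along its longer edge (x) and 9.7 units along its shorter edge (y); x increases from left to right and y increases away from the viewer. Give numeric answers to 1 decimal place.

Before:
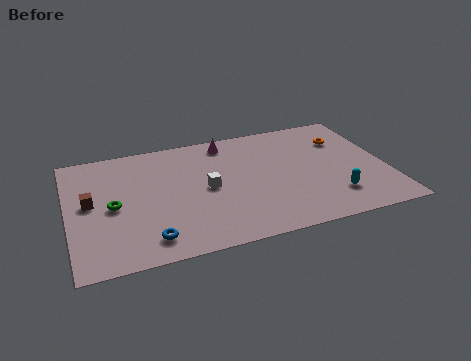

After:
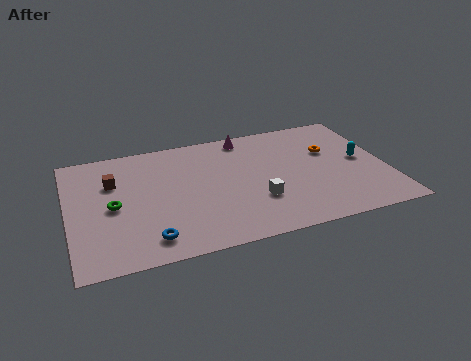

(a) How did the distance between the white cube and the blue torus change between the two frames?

+1.2

Before: roughly 4.5 units apart; after: 5.7. That's 1.2 units further apart.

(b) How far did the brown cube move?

1.8

The brown cube was near (1.1, 5.2) before and (2.3, 6.6) after, so it travelled √(1.2² + 1.4²) ≈ 1.8 units.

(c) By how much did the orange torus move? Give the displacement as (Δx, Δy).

(-0.8, -0.8)

The orange torus started near (14.1, 7.0) and ended near (13.3, 6.2).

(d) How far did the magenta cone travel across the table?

1.0

From (8.2, 8.4) to (9.2, 8.6), the magenta cone covered √(1.0² + 0.2²) ≈ 1.0 units.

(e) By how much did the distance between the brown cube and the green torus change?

+0.7

The distance was about 1.3 in the first image and 2.0 in the second, so they moved 0.7 units further apart.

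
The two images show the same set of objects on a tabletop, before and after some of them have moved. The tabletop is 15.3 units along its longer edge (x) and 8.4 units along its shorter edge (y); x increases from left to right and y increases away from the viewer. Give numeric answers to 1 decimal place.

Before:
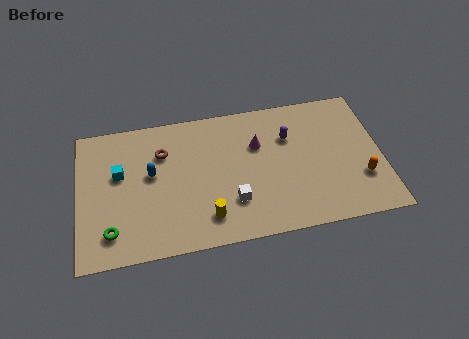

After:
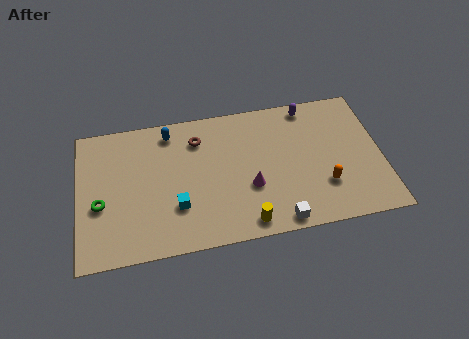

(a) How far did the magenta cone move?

2.5

The magenta cone was near (9.1, 5.6) before and (8.6, 3.1) after, so it travelled √(0.5² + 2.5²) ≈ 2.5 units.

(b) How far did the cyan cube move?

3.8

The cyan cube moved from about (2.1, 5.1) to (4.9, 2.6), a distance of √(2.8² + 2.5²) ≈ 3.8.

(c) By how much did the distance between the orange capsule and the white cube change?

-3.6

The distance was about 6.5 in the first image and 2.9 in the second, so they moved 3.6 units closer together.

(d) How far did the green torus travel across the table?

1.8

From (1.6, 1.7) to (1.1, 3.4), the green torus covered √(0.5² + 1.7²) ≈ 1.8 units.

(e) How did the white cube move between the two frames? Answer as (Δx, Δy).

(2.2, -1.6)

From the two frames, the white cube sits at roughly (7.7, 2.4) before and (9.9, 0.8) after.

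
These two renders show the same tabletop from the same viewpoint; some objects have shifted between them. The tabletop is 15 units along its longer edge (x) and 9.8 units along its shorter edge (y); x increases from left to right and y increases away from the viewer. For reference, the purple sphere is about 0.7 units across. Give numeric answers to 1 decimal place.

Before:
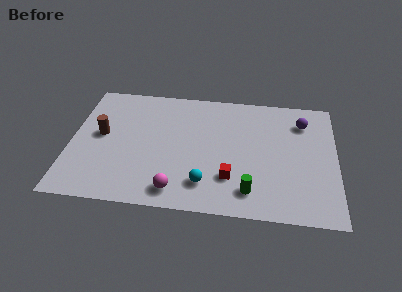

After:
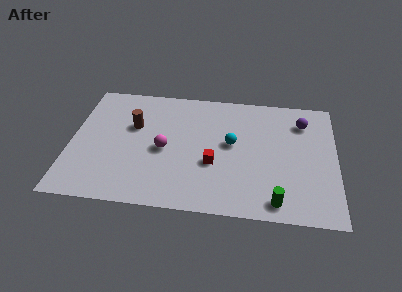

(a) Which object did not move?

the purple sphere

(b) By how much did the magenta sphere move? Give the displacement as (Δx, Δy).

(-0.8, 3.1)

The magenta sphere was at about (6.1, 1.4) and moved to about (5.3, 4.5).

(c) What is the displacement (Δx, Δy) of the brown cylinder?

(1.8, 0.9)

The brown cylinder was at about (1.7, 5.3) and moved to about (3.5, 6.2).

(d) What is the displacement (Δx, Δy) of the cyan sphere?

(1.4, 3.3)

From the two frames, the cyan sphere sits at roughly (7.7, 2.1) before and (9.1, 5.4) after.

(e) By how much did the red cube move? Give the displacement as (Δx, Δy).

(-1.0, 1.0)

From the two frames, the red cube sits at roughly (9.1, 2.7) before and (8.1, 3.7) after.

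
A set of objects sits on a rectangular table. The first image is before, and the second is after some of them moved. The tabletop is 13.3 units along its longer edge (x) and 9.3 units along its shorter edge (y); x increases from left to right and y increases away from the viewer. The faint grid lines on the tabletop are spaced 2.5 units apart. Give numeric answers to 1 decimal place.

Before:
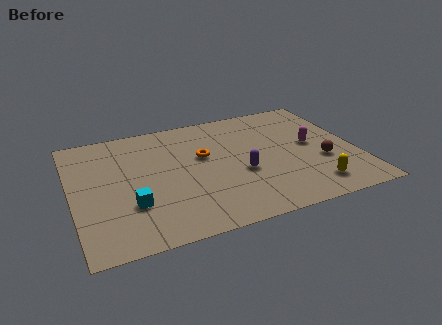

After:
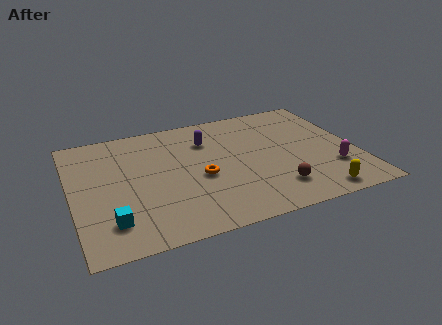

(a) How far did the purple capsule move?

3.4

From (7.8, 3.7) to (6.5, 6.8), the purple capsule covered √(1.3² + 3.1²) ≈ 3.4 units.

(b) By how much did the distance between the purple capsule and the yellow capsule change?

+3.6

The distance was about 3.7 in the first image and 7.3 in the second, so they moved 3.6 units further apart.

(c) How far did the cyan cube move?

1.3

The cyan cube moved from about (2.6, 2.9) to (1.6, 2.0), a distance of √(1.0² + 0.9²) ≈ 1.3.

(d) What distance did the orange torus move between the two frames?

1.6

The orange torus was near (6.2, 5.6) before and (5.9, 4.0) after, so it travelled √(0.3² + 1.6²) ≈ 1.6 units.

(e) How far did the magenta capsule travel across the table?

2.3

The magenta capsule was near (11.3, 4.9) before and (12.0, 2.7) after, so it travelled √(0.7² + 2.2²) ≈ 2.3 units.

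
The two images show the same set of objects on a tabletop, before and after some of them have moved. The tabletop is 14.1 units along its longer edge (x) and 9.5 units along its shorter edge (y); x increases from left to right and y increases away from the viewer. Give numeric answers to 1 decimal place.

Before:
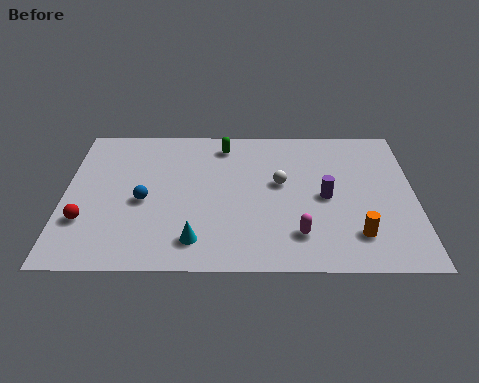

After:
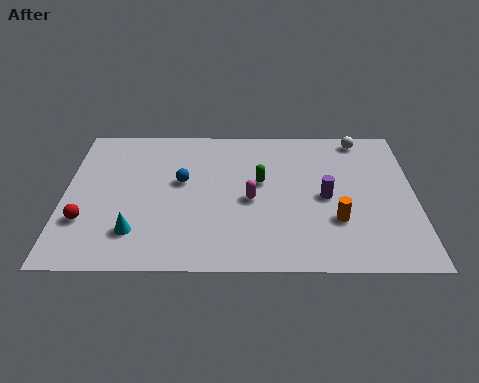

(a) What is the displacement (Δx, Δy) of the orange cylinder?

(-0.8, 0.9)

From the two frames, the orange cylinder sits at roughly (11.7, 2.1) before and (10.9, 3.0) after.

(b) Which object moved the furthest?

the white sphere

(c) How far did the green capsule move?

2.9

The green capsule was near (6.4, 8.0) before and (7.9, 5.5) after, so it travelled √(1.5² + 2.5²) ≈ 2.9 units.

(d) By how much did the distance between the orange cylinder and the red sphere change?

-0.8

They were about 10.8 units apart before and 10.0 after — 0.8 units closer together.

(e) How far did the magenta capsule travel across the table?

2.9

The magenta capsule moved from about (9.4, 2.1) to (7.5, 4.3), a distance of √(1.9² + 2.2²) ≈ 2.9.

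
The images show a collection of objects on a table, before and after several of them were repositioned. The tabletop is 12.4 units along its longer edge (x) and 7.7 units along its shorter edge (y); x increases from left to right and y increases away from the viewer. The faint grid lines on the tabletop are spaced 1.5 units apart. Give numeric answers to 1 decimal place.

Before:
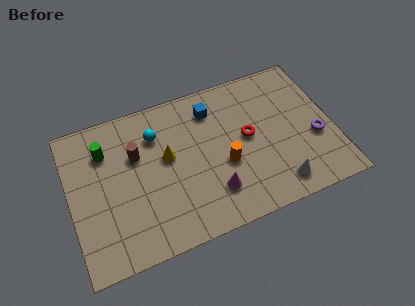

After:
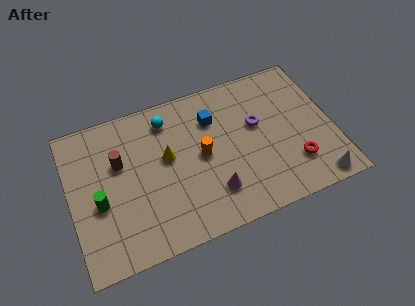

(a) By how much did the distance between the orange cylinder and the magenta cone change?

+0.6

Before: roughly 1.4 units apart; after: 2.0. That's 0.6 units further apart.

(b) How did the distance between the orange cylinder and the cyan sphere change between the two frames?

-1.2

Before: roughly 4.0 units apart; after: 2.8. That's 1.2 units closer together.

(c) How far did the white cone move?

1.8

From (9.5, 1.2) to (11.3, 0.8), the white cone covered √(1.8² + 0.4²) ≈ 1.8 units.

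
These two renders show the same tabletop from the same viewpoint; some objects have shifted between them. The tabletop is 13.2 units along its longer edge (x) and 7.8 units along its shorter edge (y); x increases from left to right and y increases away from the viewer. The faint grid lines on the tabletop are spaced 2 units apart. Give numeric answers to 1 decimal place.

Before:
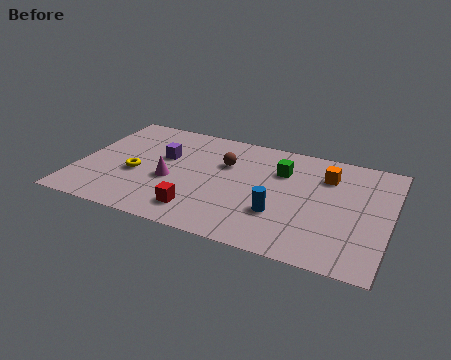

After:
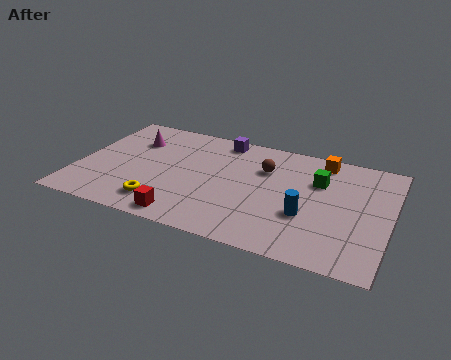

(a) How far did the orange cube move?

1.0

The orange cube was near (10.4, 5.8) before and (10.1, 6.8) after, so it travelled √(0.3² + 1.0²) ≈ 1.0 units.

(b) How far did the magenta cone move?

3.1

From (4.0, 3.2) to (2.1, 5.6), the magenta cone covered √(1.9² + 2.4²) ≈ 3.1 units.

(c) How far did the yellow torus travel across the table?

2.1

The yellow torus moved from about (2.5, 3.2) to (3.8, 1.5), a distance of √(1.3² + 1.7²) ≈ 2.1.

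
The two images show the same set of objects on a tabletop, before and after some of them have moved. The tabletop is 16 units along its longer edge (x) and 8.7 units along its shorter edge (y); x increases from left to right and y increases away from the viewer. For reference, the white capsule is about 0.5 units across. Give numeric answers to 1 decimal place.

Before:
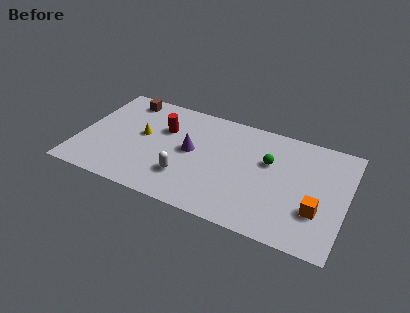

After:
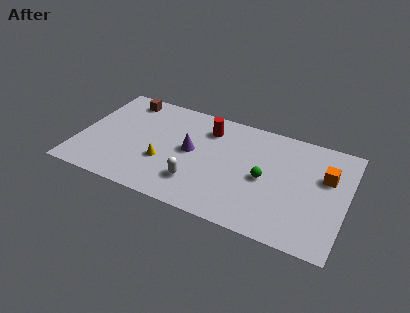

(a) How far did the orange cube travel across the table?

2.8

The orange cube moved from about (14.4, 2.8) to (14.7, 5.6), a distance of √(0.3² + 2.8²) ≈ 2.8.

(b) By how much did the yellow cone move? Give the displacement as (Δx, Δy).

(1.5, -1.7)

From the two frames, the yellow cone sits at roughly (3.7, 4.8) before and (5.2, 3.1) after.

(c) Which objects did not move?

the purple cone and the brown cube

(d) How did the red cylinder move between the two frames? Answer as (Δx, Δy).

(2.6, 1.0)

The red cylinder started near (4.9, 5.8) and ended near (7.5, 6.8).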